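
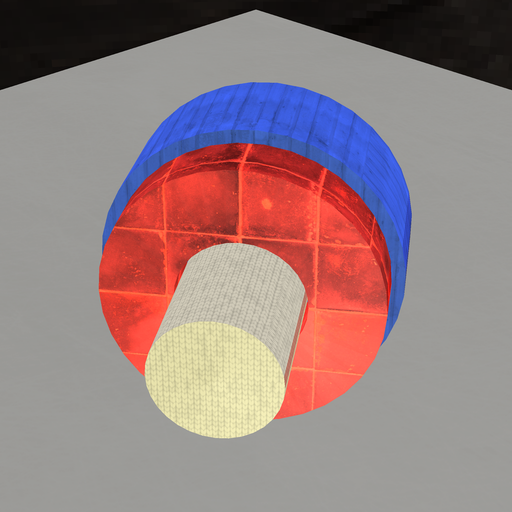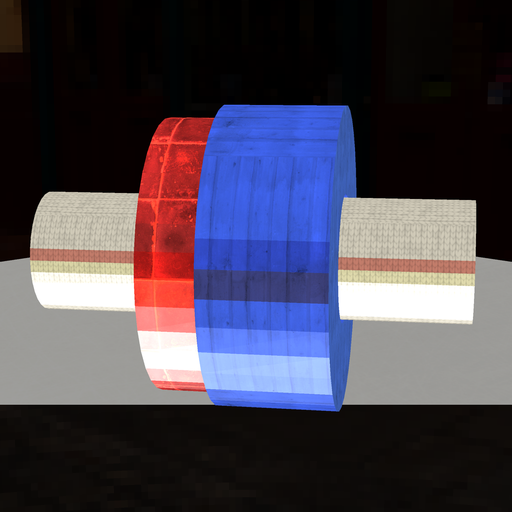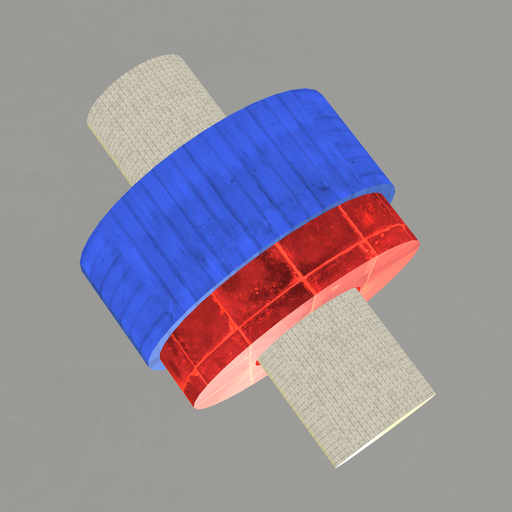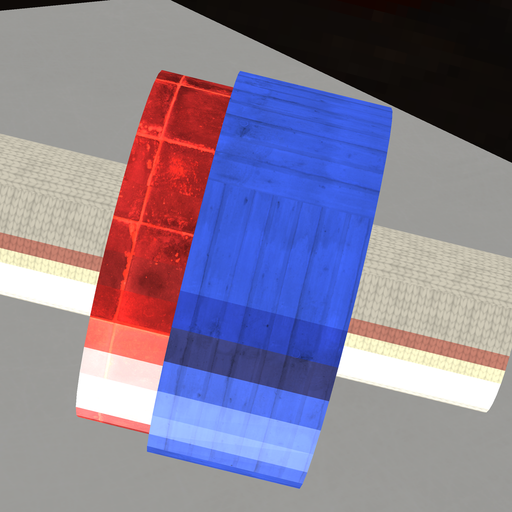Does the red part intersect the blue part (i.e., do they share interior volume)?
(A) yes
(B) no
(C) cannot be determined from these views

(A) yes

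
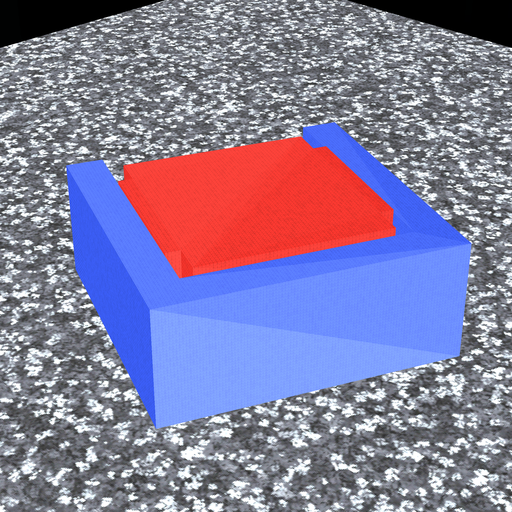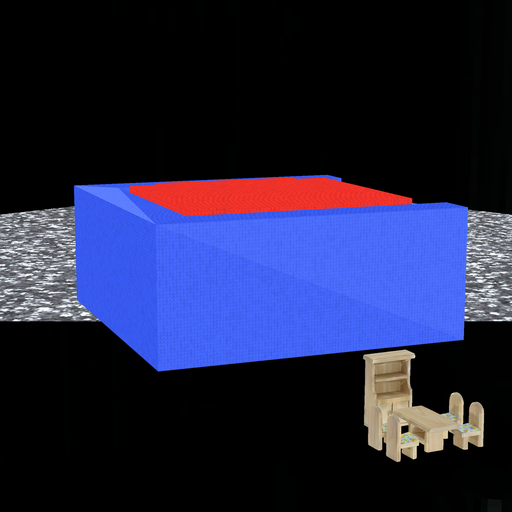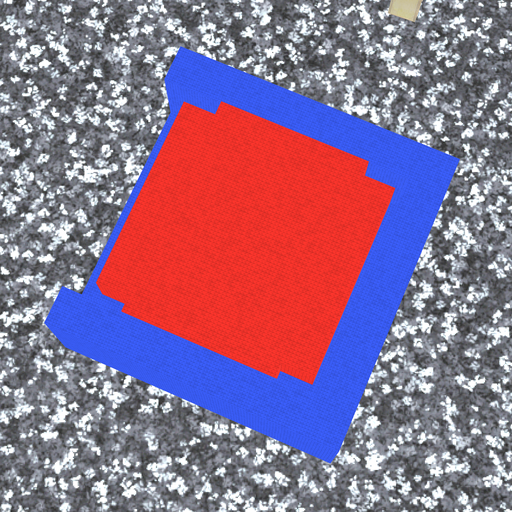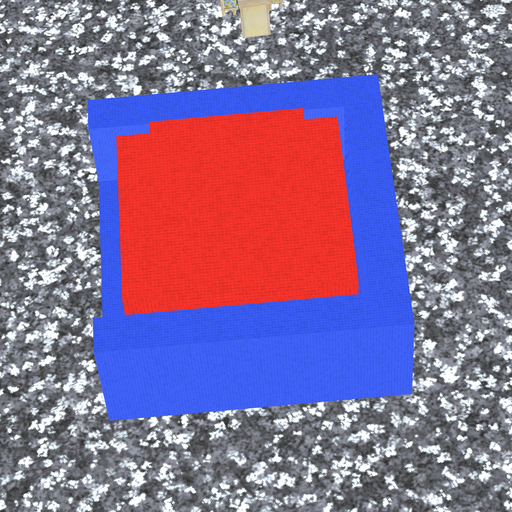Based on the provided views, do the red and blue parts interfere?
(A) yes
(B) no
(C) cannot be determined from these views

(B) no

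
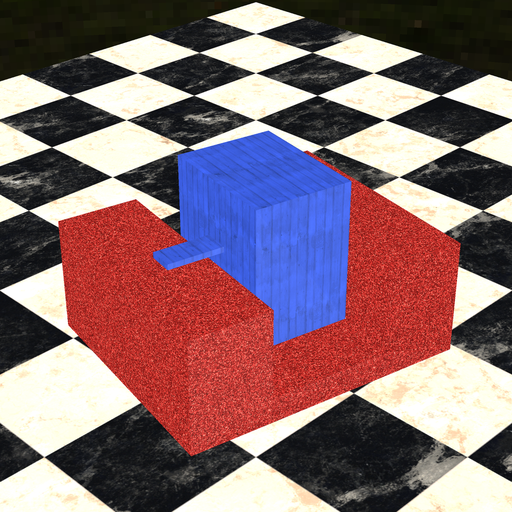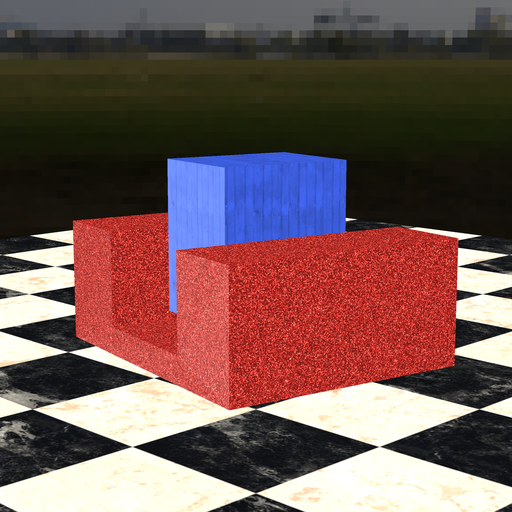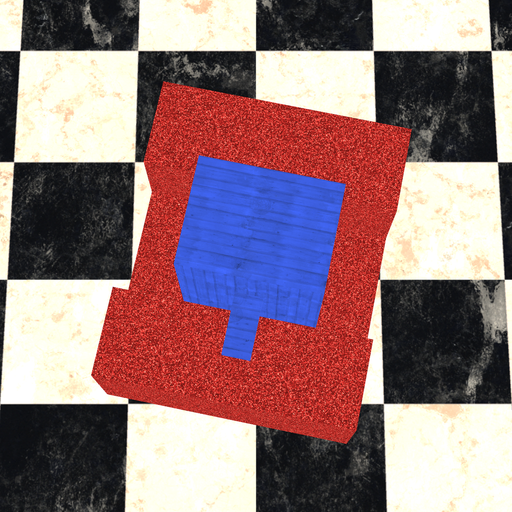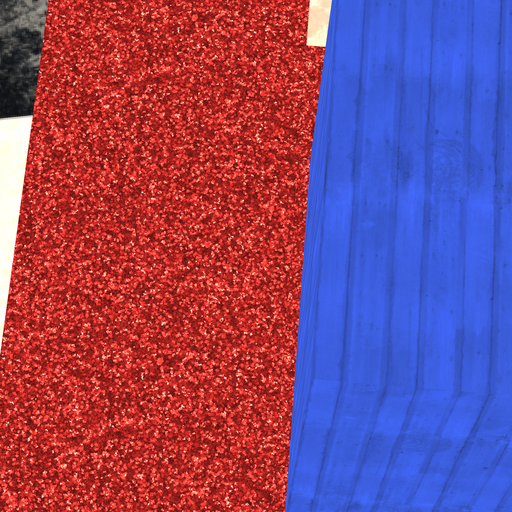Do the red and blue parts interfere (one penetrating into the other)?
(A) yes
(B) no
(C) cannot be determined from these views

(B) no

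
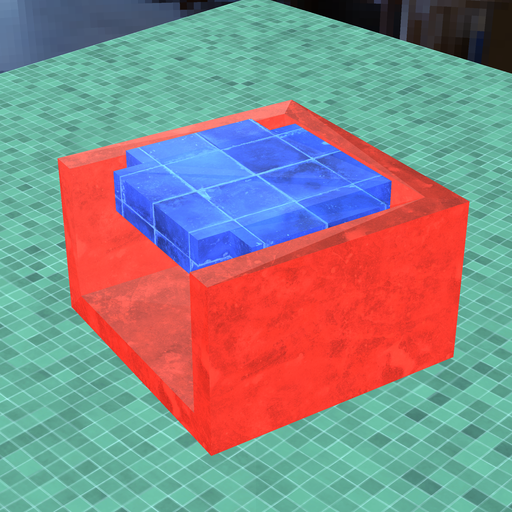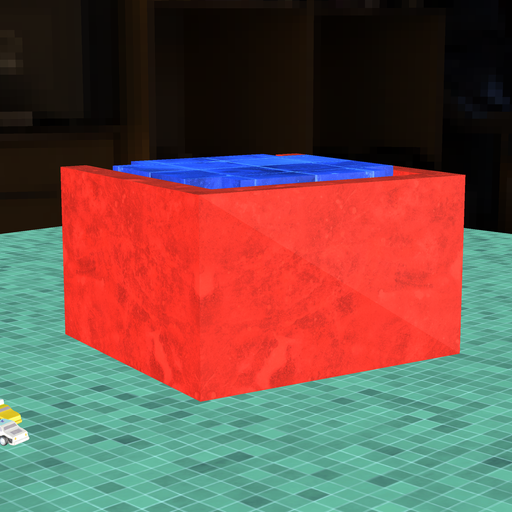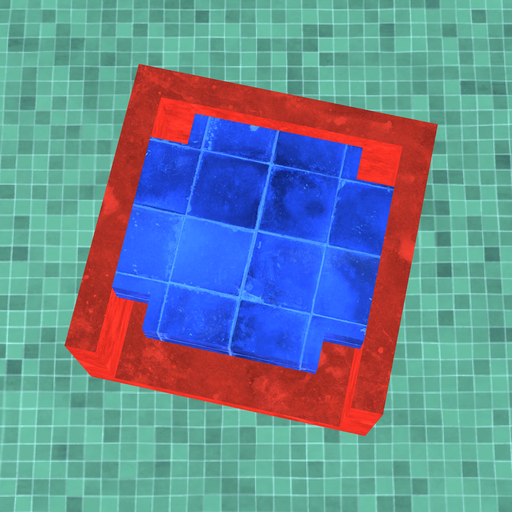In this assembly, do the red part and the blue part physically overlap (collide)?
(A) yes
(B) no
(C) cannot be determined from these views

(B) no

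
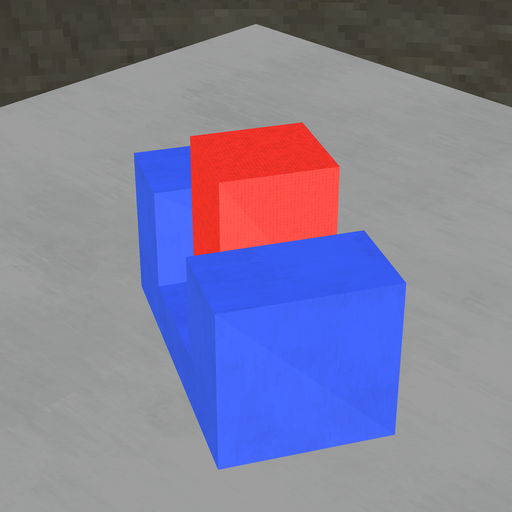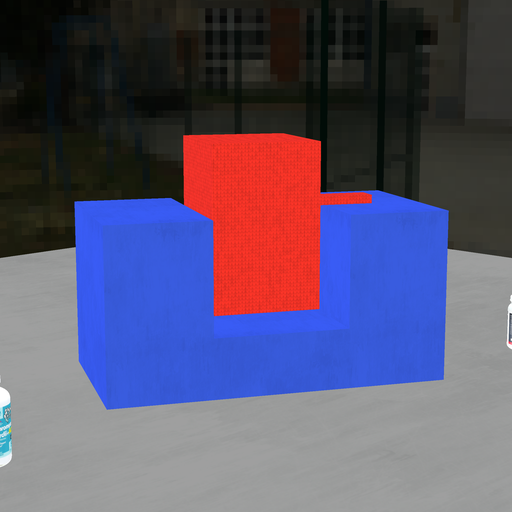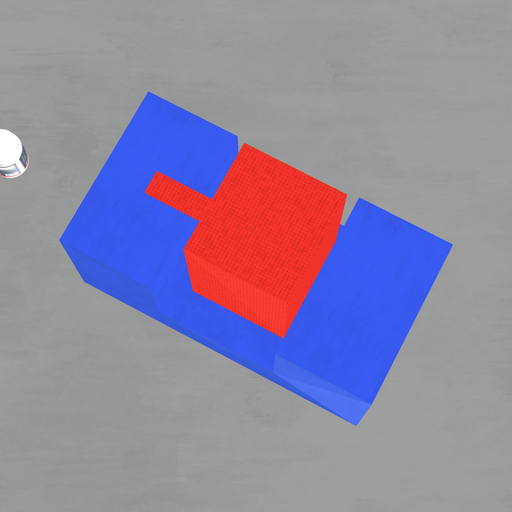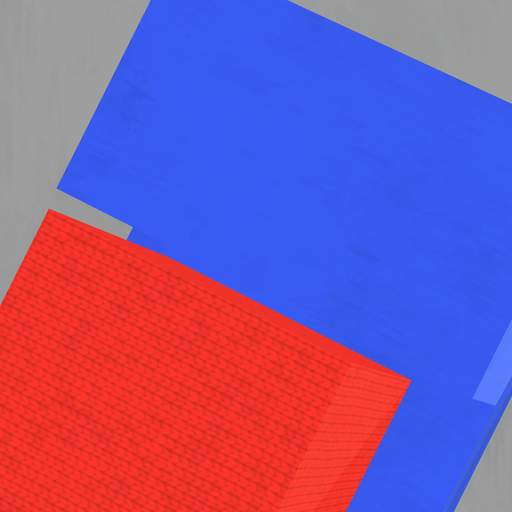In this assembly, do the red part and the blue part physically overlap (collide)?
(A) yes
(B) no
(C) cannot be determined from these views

(B) no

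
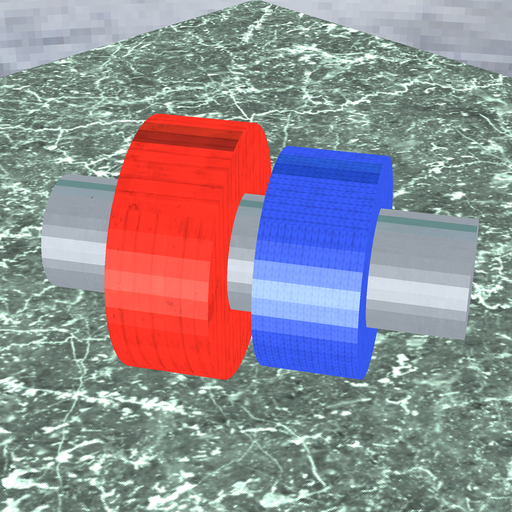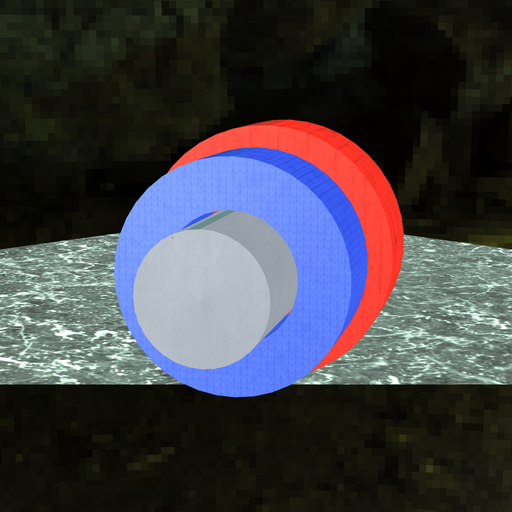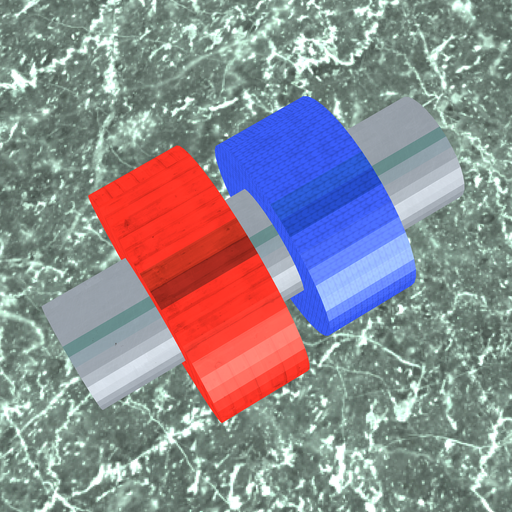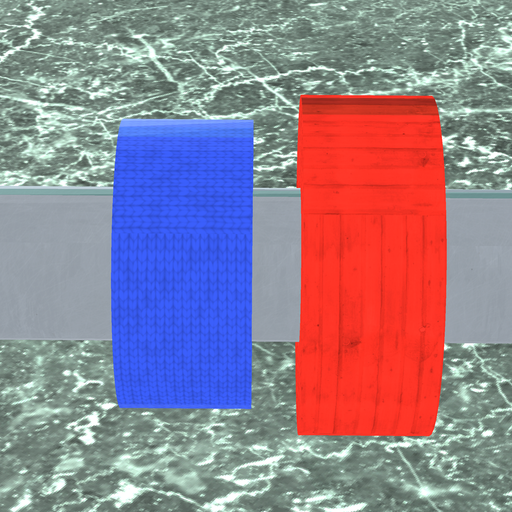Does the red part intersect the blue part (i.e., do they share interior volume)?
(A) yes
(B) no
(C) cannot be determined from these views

(B) no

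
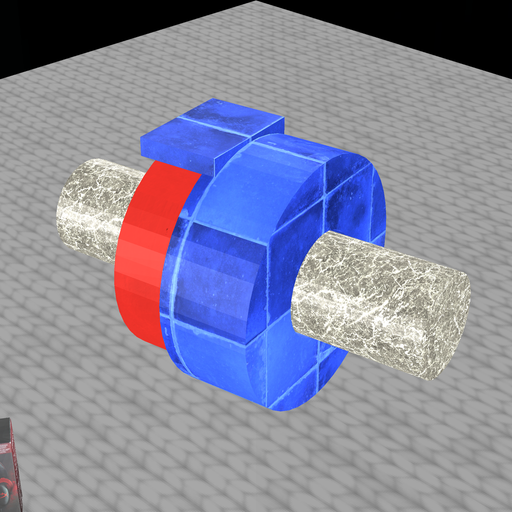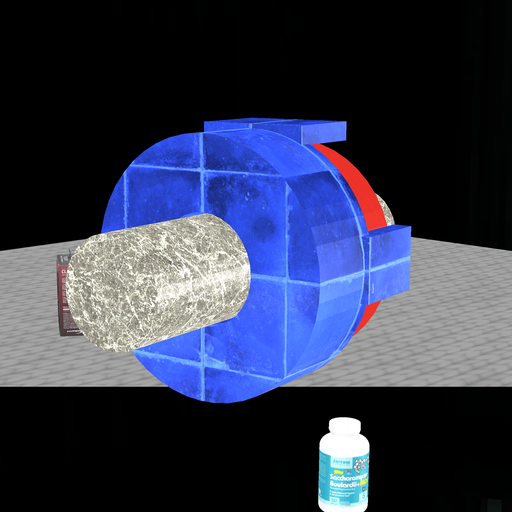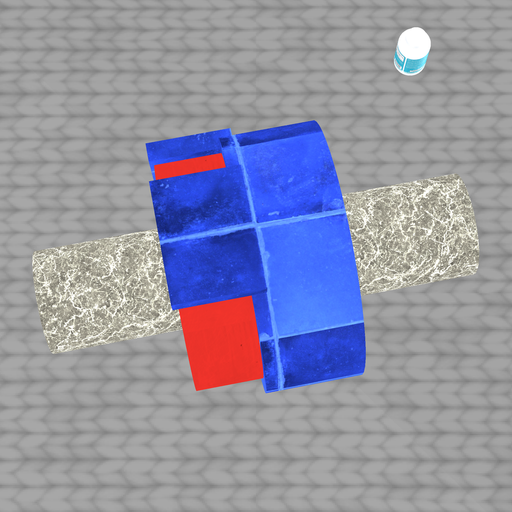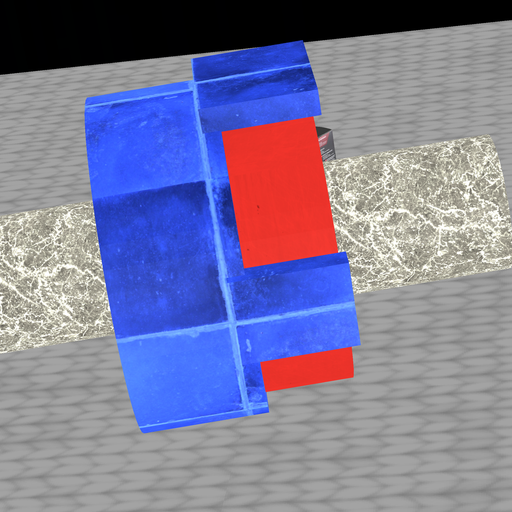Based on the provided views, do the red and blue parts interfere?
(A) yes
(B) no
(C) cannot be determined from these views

(A) yes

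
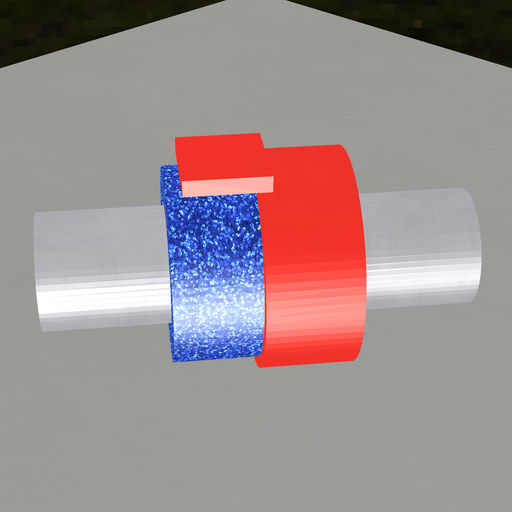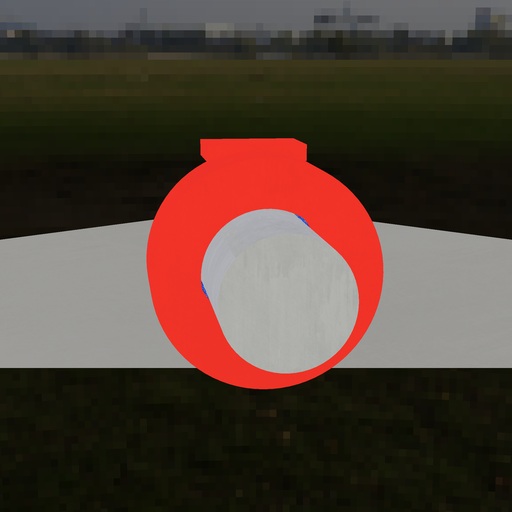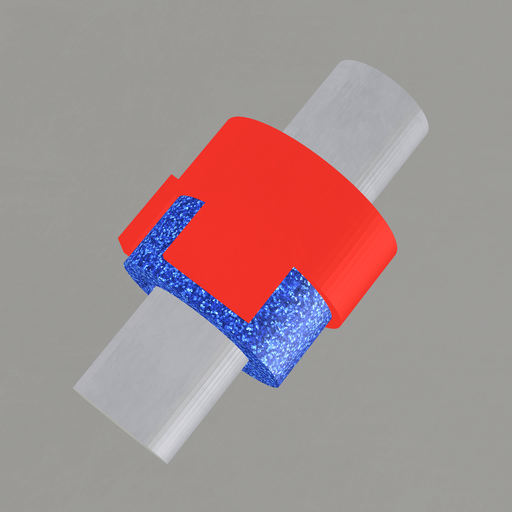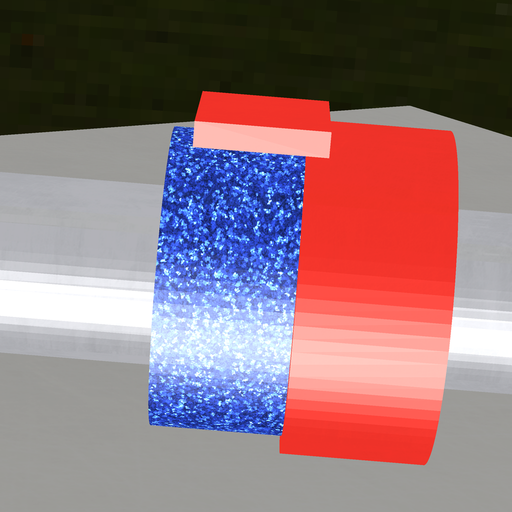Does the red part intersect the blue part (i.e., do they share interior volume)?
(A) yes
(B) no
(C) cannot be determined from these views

(A) yes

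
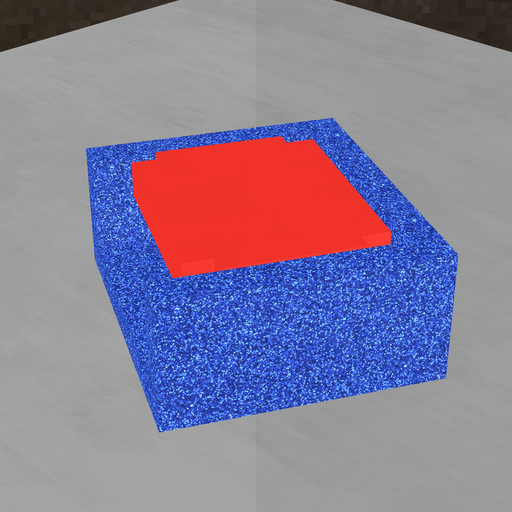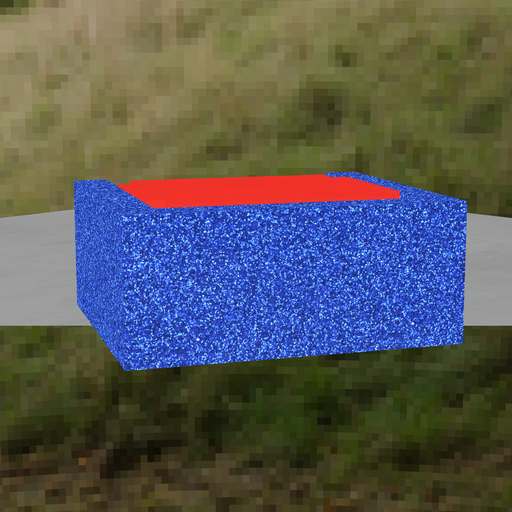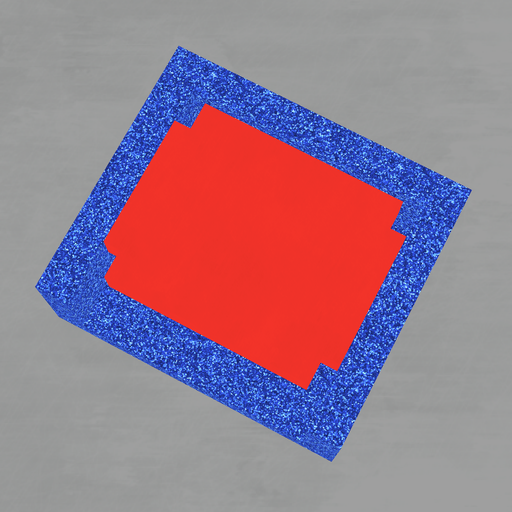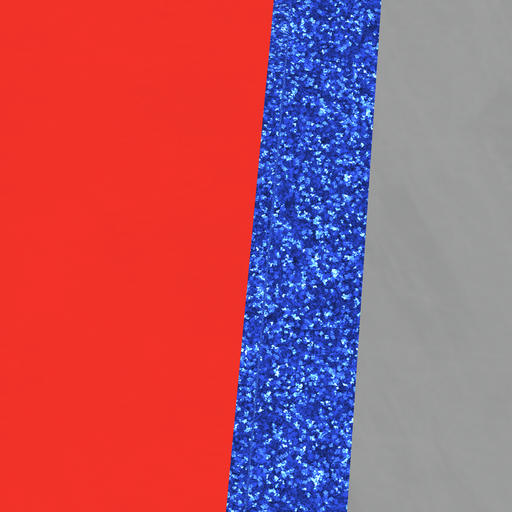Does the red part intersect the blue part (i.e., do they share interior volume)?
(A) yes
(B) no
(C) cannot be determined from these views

(B) no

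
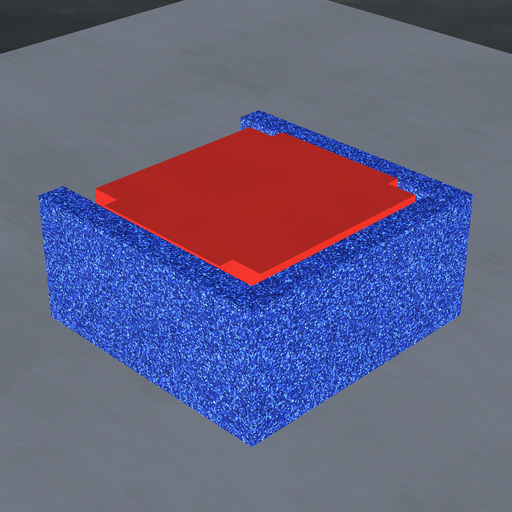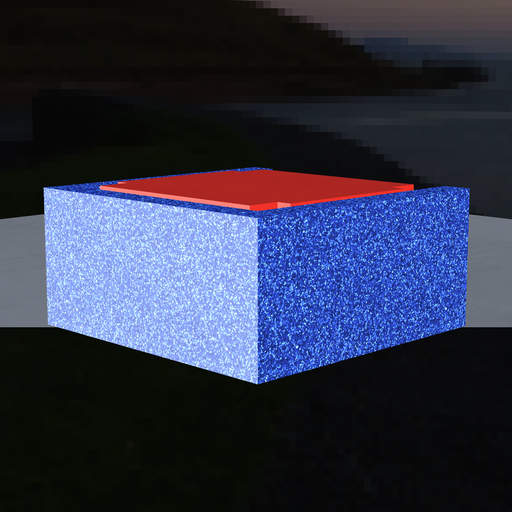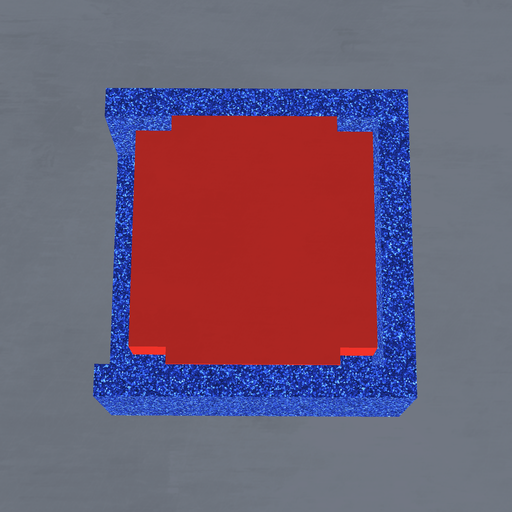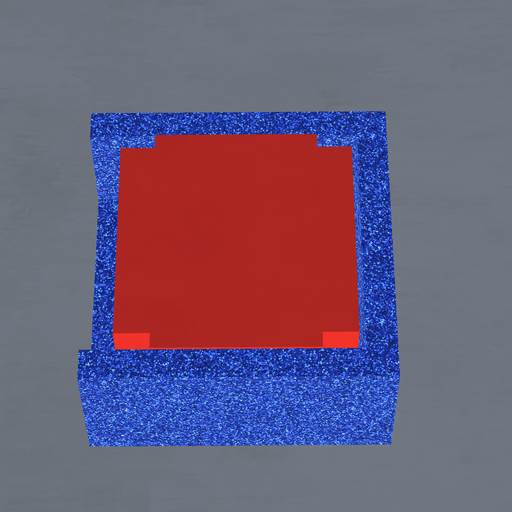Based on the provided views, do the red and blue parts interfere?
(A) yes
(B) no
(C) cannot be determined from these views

(B) no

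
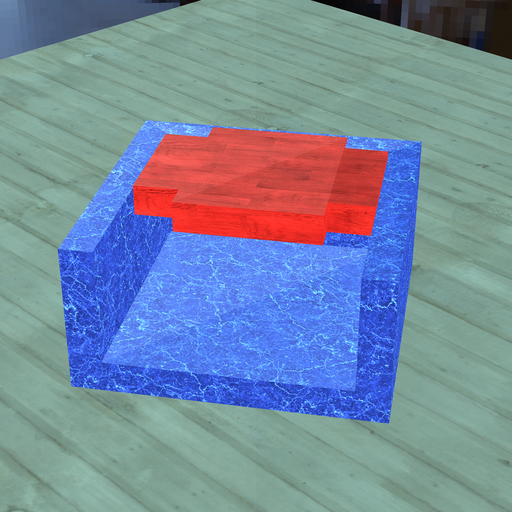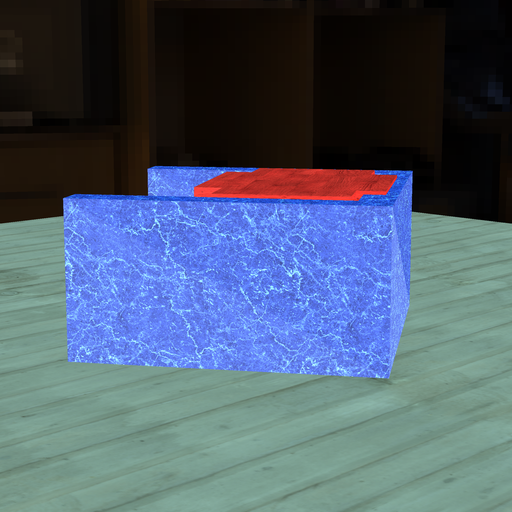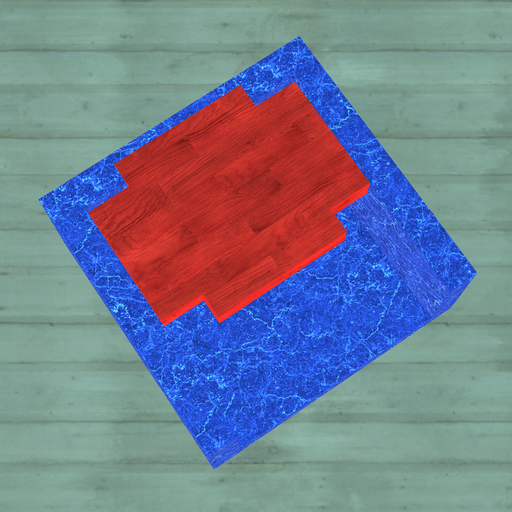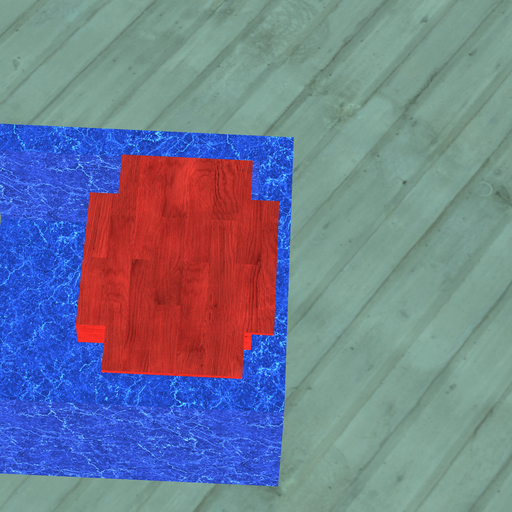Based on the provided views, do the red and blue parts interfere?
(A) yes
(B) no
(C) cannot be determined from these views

(A) yes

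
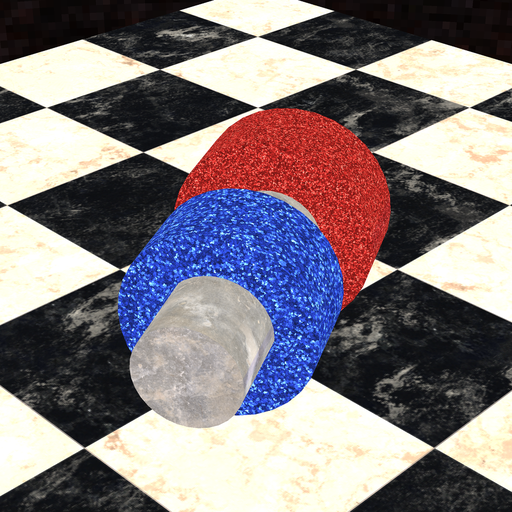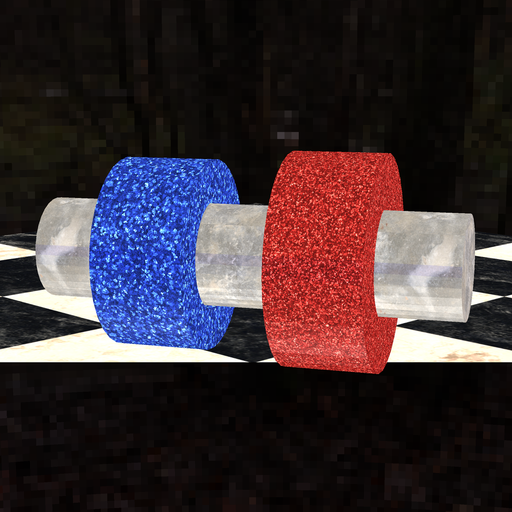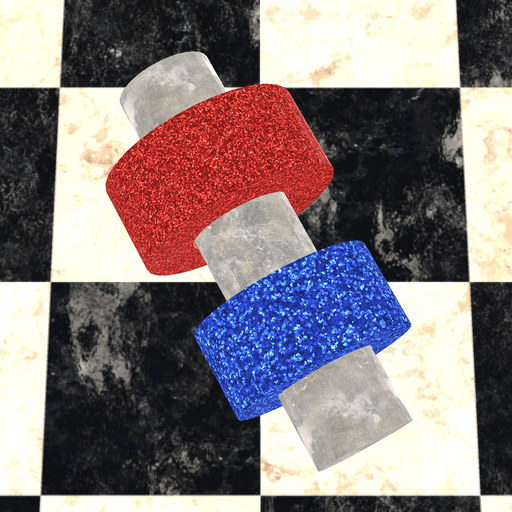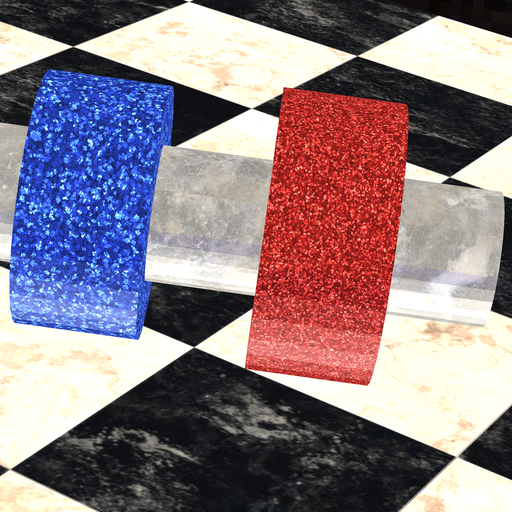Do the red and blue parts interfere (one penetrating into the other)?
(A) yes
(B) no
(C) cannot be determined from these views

(B) no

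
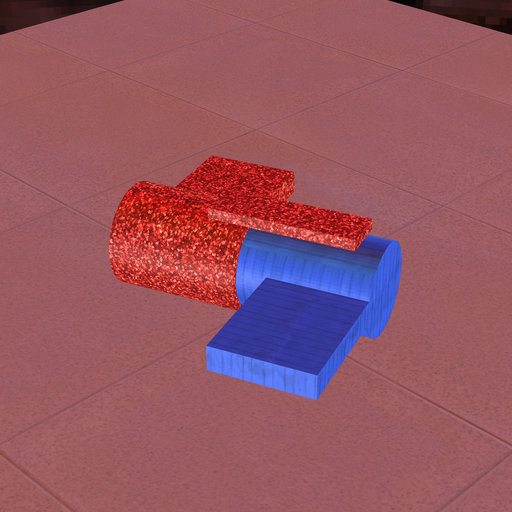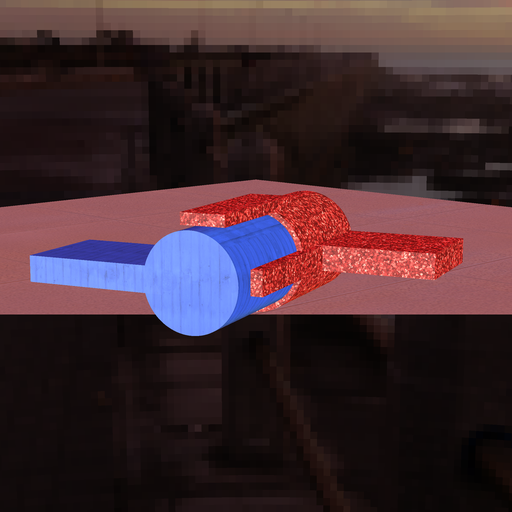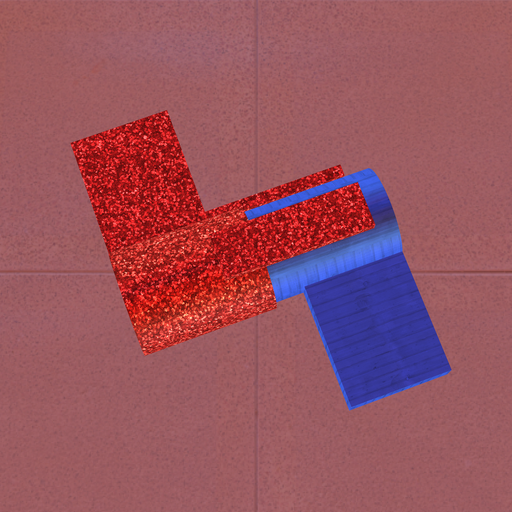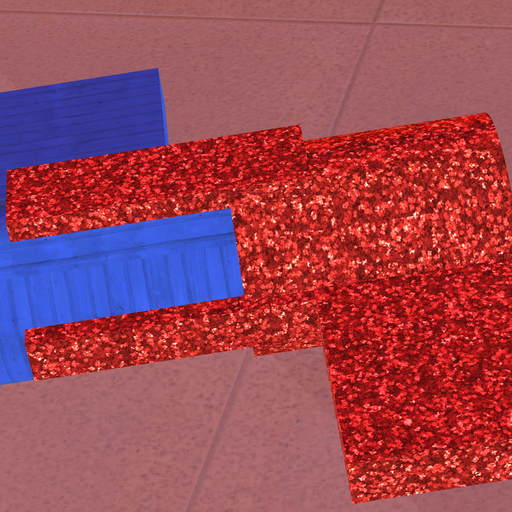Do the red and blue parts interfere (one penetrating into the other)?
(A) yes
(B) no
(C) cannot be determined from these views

(A) yes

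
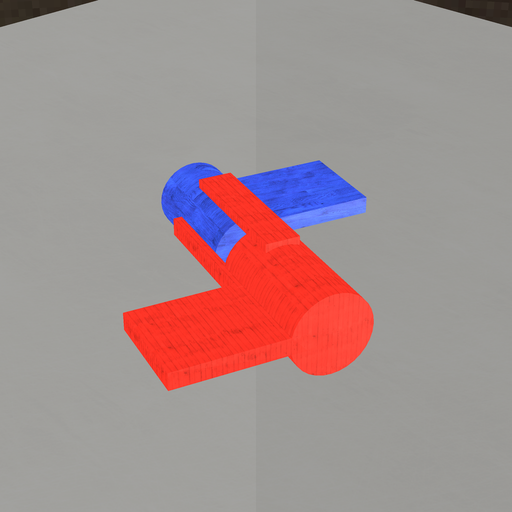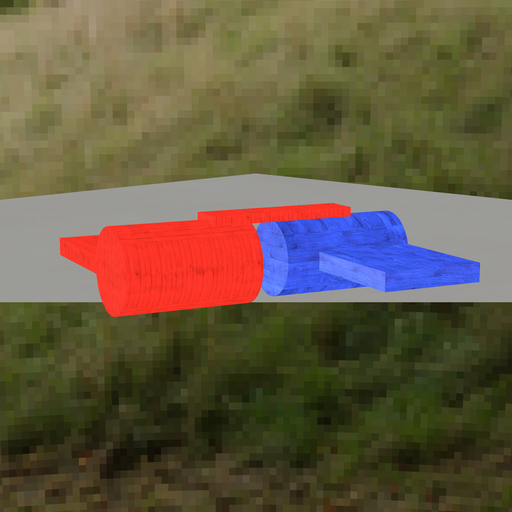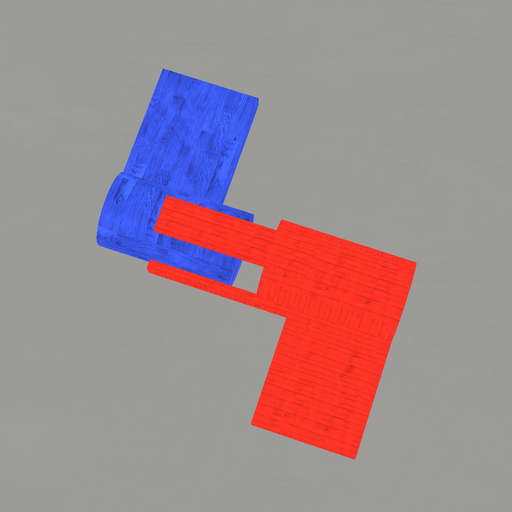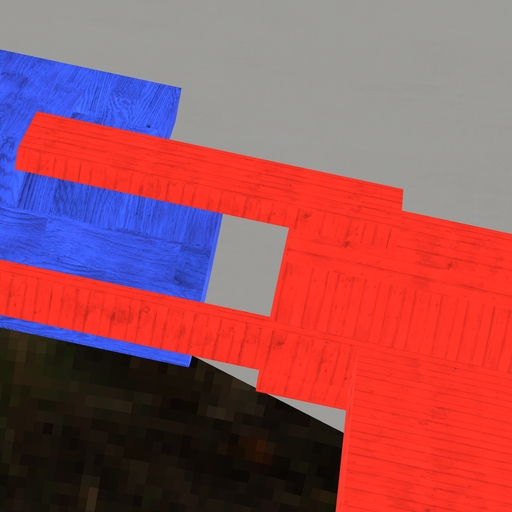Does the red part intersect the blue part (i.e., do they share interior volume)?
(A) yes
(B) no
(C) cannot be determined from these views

(B) no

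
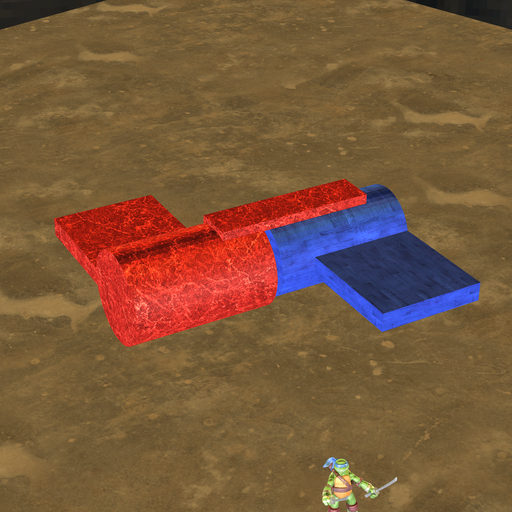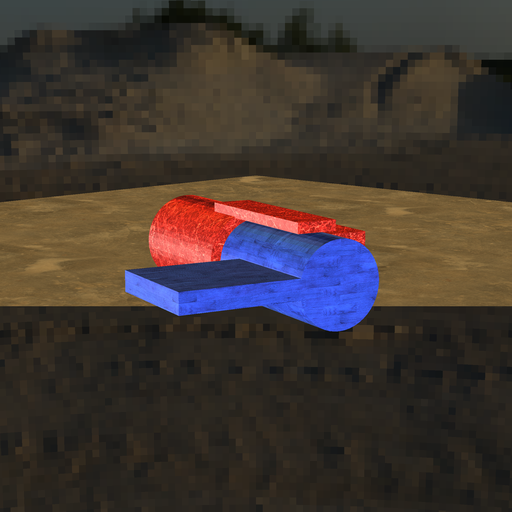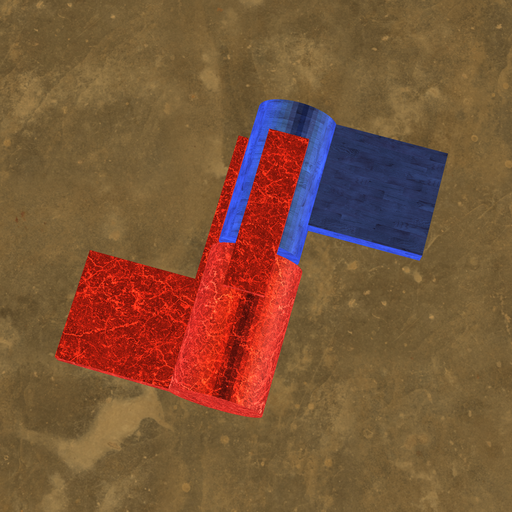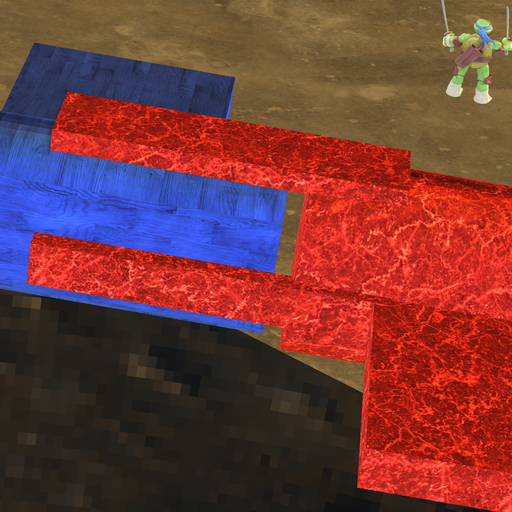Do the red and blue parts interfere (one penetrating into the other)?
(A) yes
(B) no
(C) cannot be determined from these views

(B) no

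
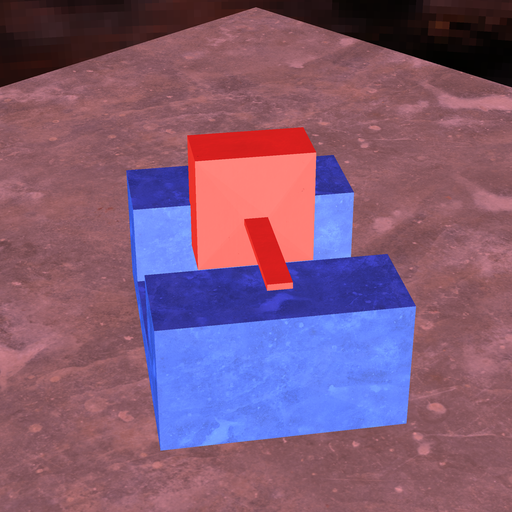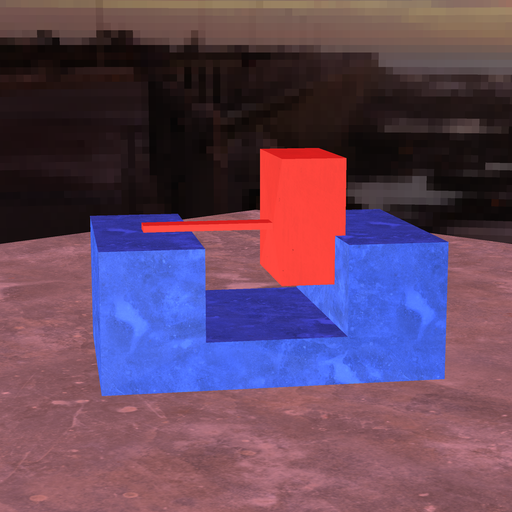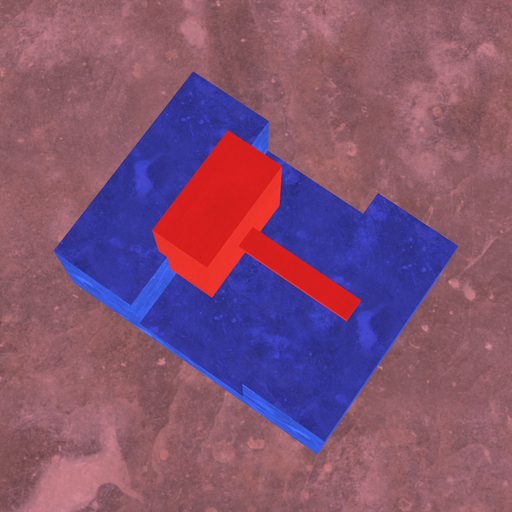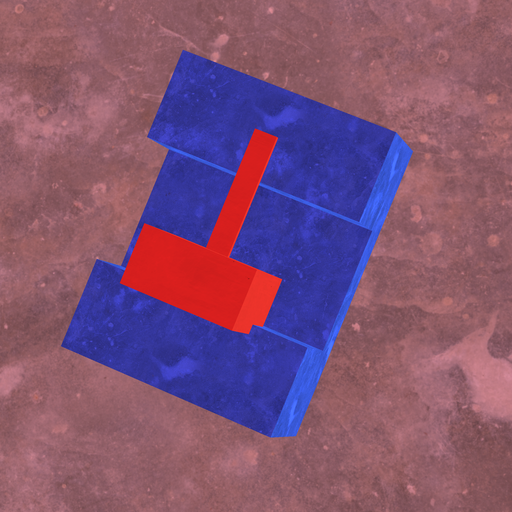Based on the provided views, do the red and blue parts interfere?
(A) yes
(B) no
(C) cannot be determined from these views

(A) yes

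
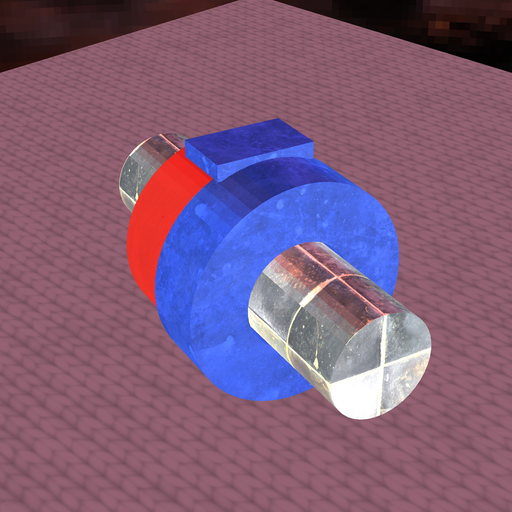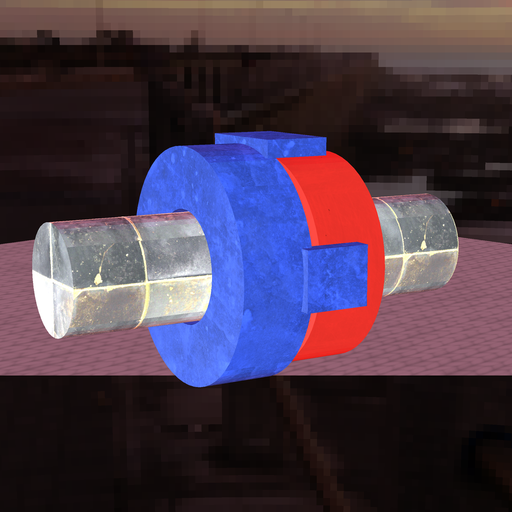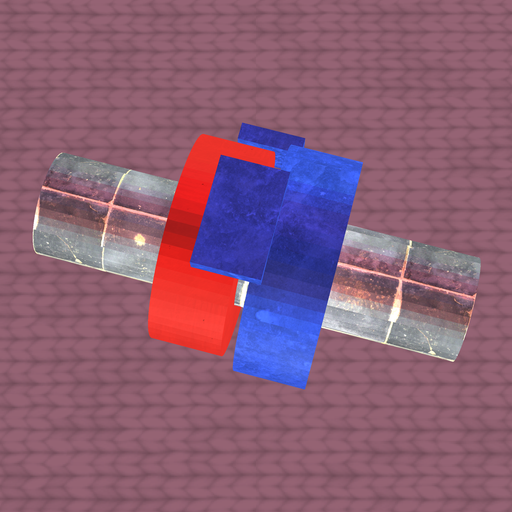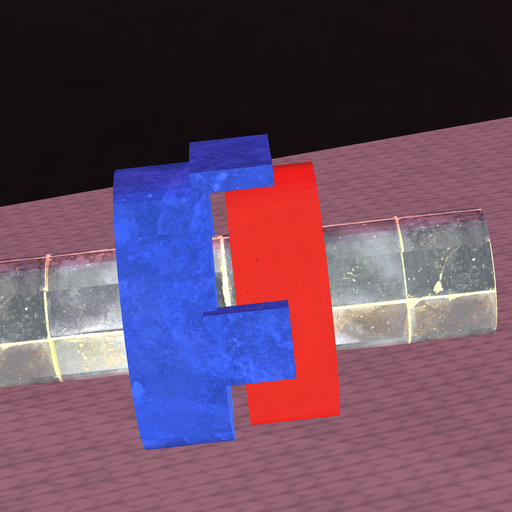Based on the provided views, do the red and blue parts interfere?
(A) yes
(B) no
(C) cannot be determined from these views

(B) no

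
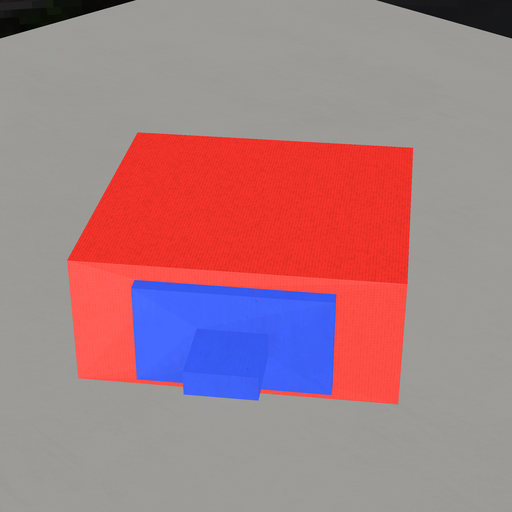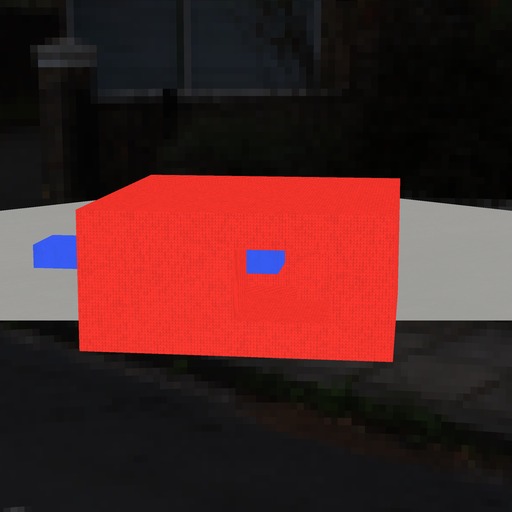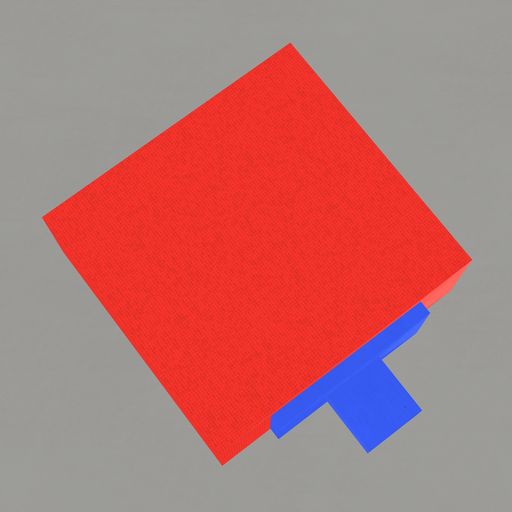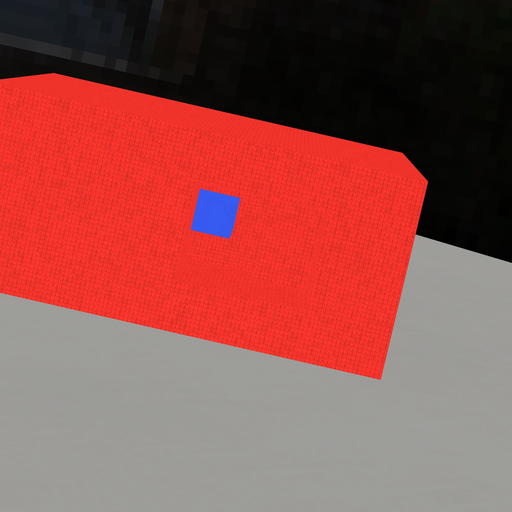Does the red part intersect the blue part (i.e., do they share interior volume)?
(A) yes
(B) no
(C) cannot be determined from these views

(B) no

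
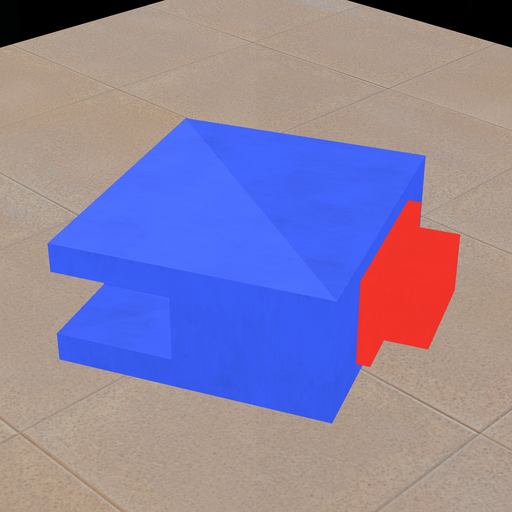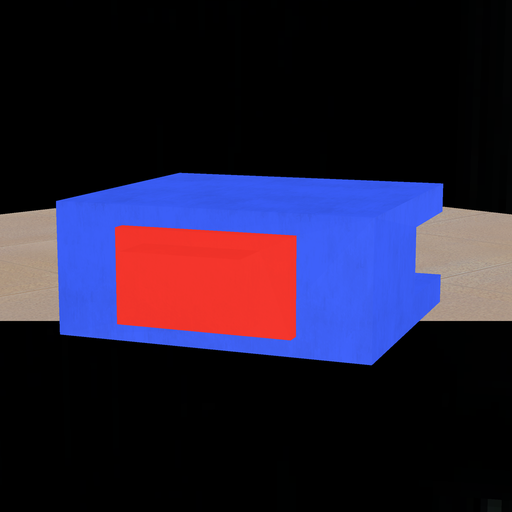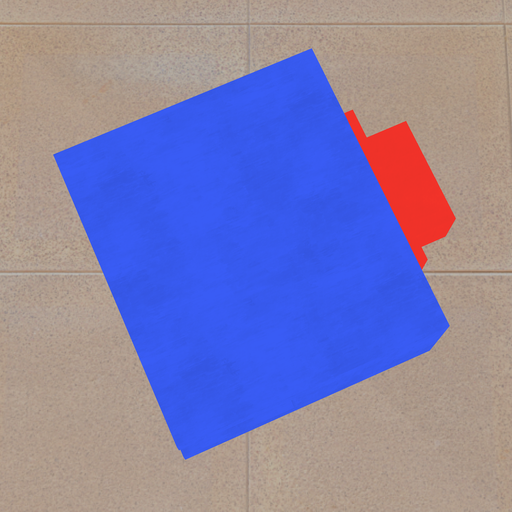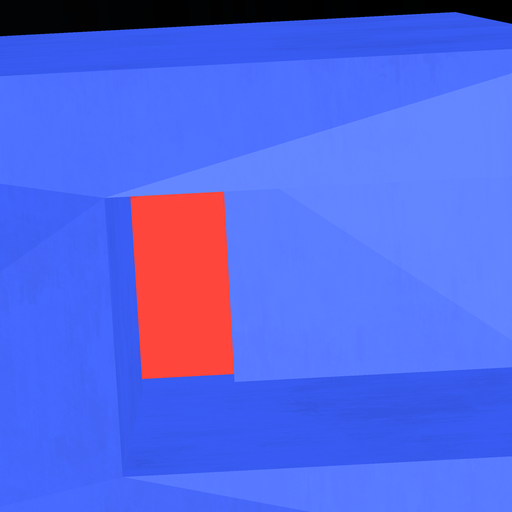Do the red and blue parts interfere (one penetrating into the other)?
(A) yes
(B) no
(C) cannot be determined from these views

(A) yes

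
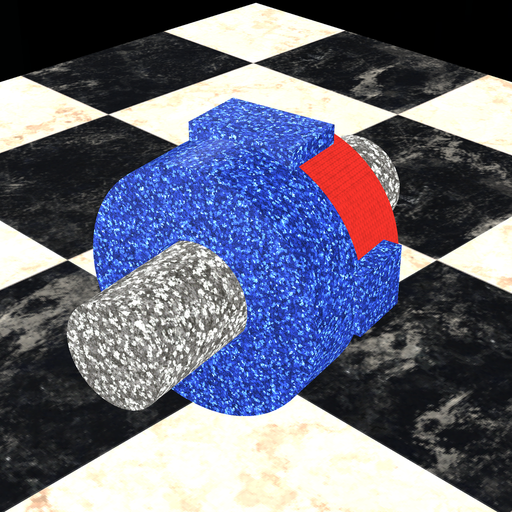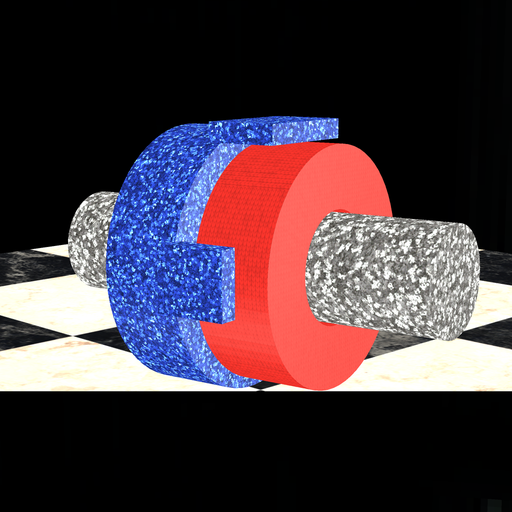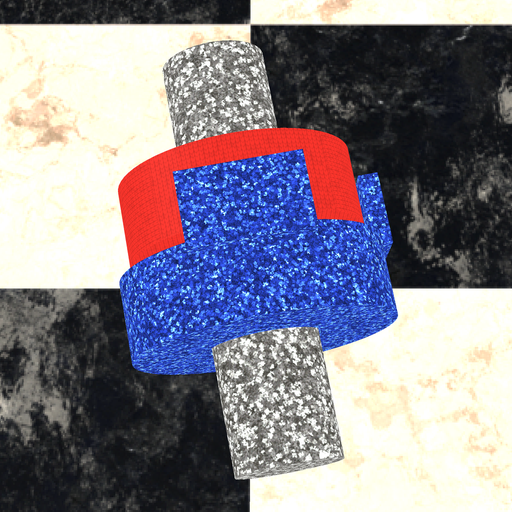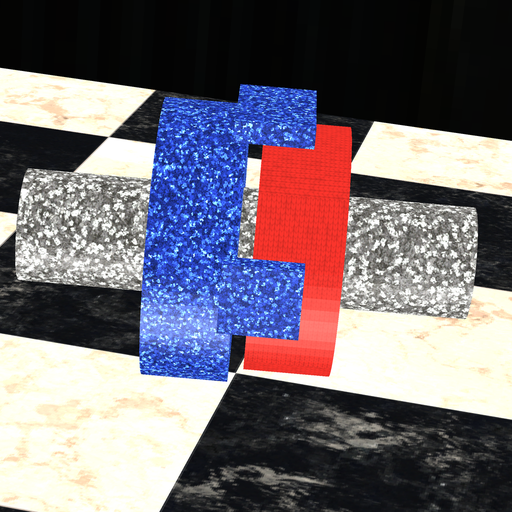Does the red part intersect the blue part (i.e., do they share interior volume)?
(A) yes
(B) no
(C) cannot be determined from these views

(B) no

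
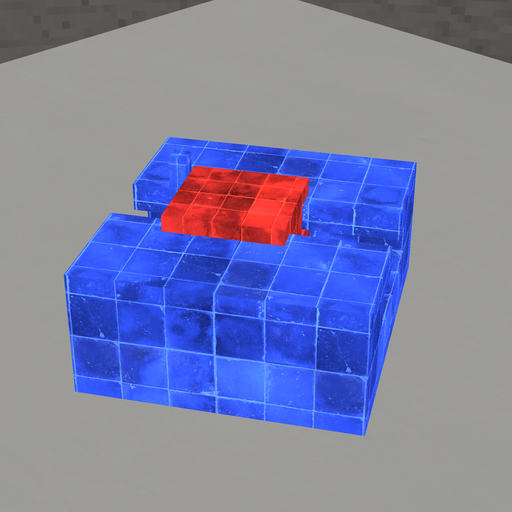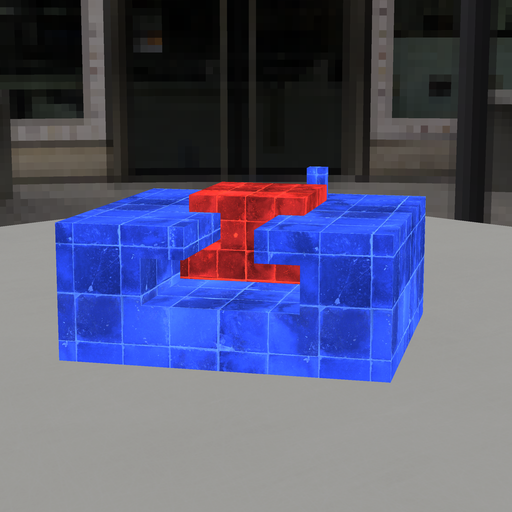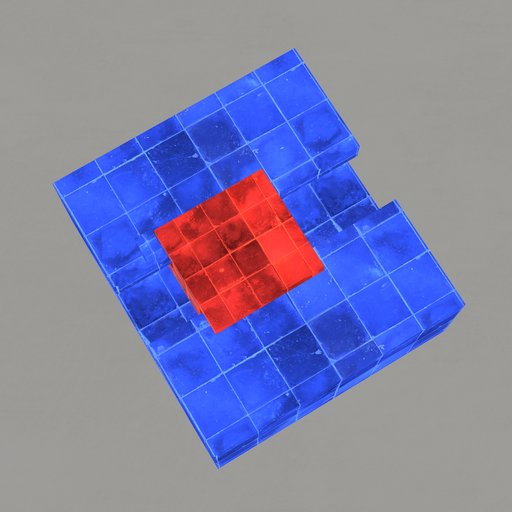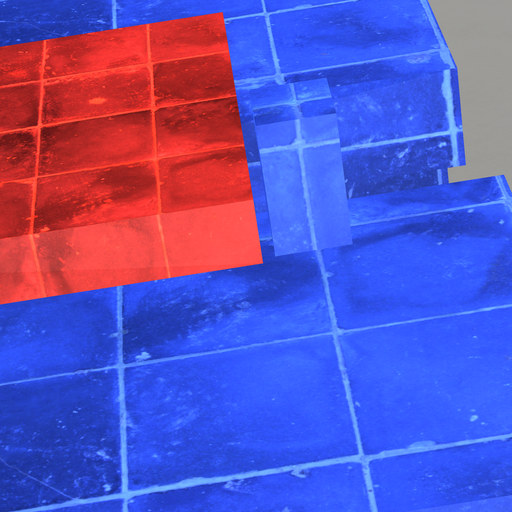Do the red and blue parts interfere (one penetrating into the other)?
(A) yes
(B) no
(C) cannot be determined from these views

(B) no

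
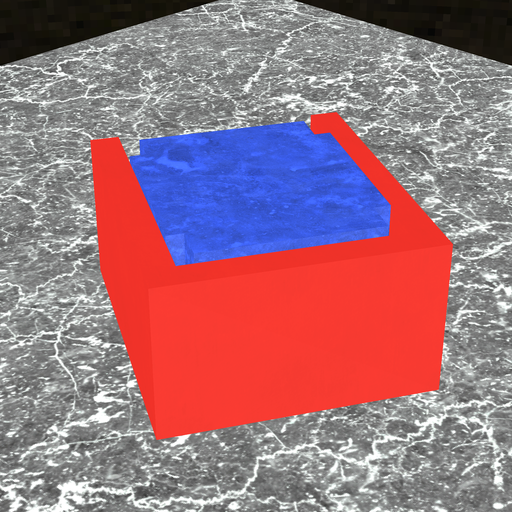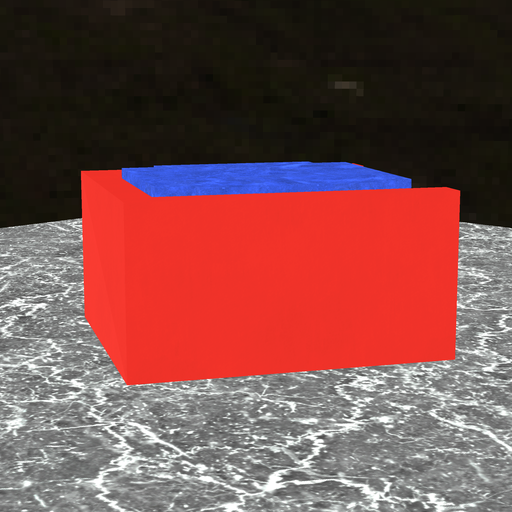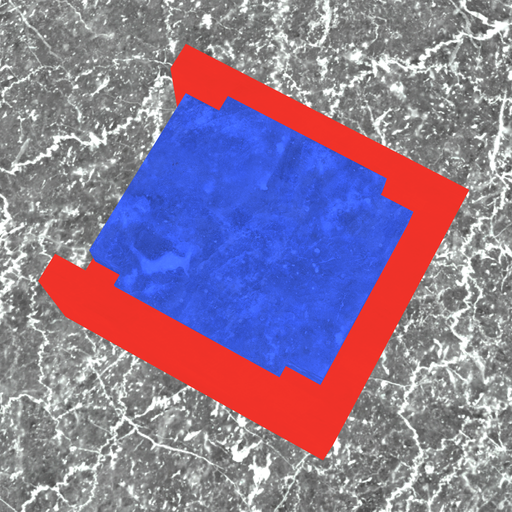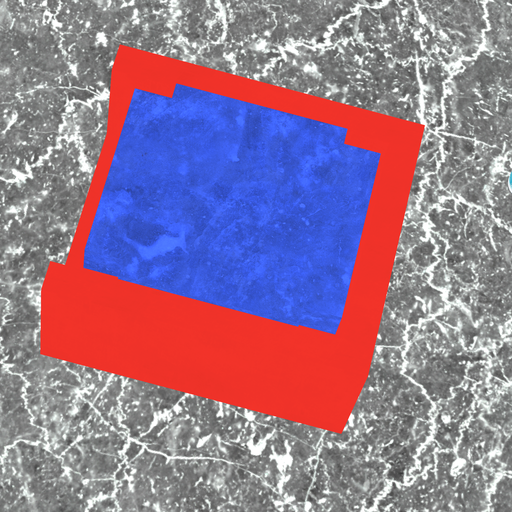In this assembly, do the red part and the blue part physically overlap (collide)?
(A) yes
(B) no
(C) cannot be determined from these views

(B) no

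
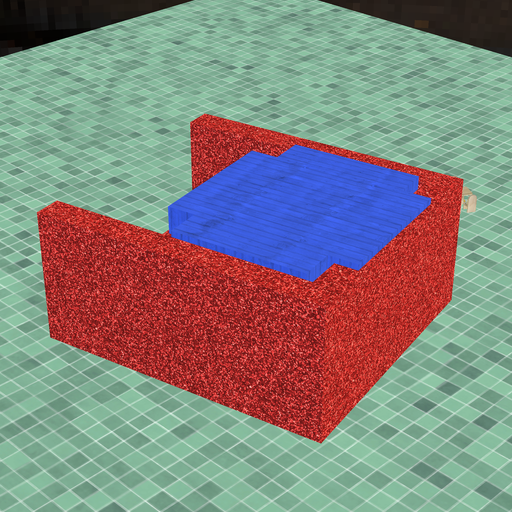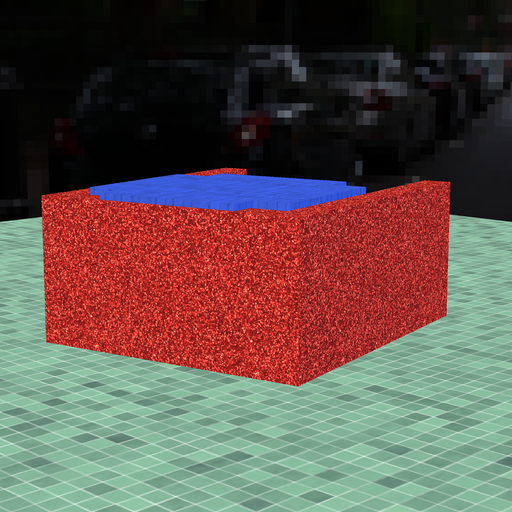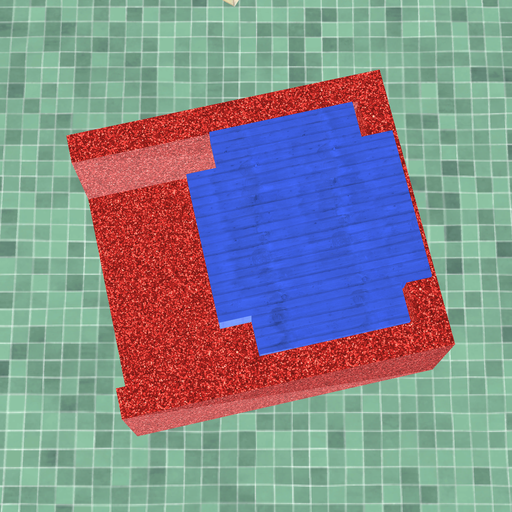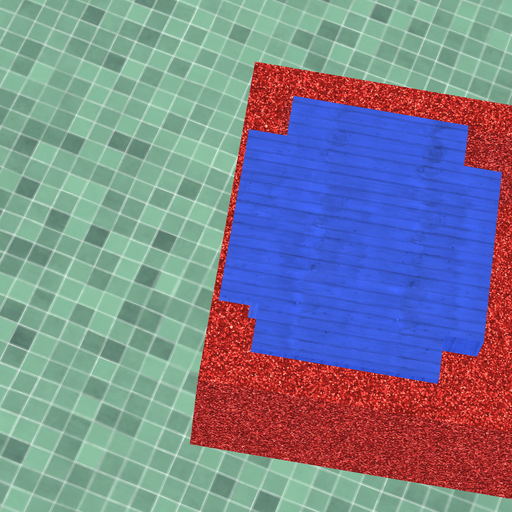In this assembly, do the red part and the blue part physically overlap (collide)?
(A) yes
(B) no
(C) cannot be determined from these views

(A) yes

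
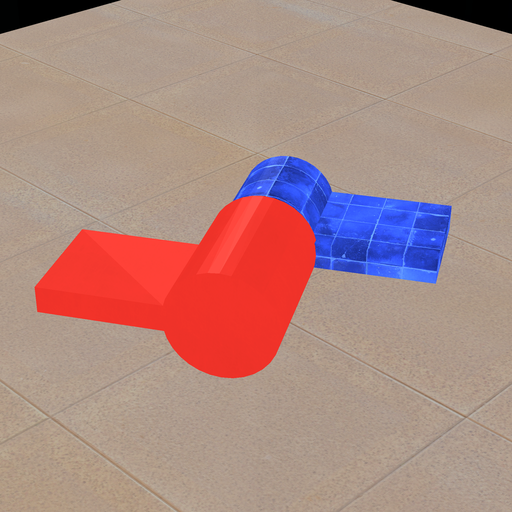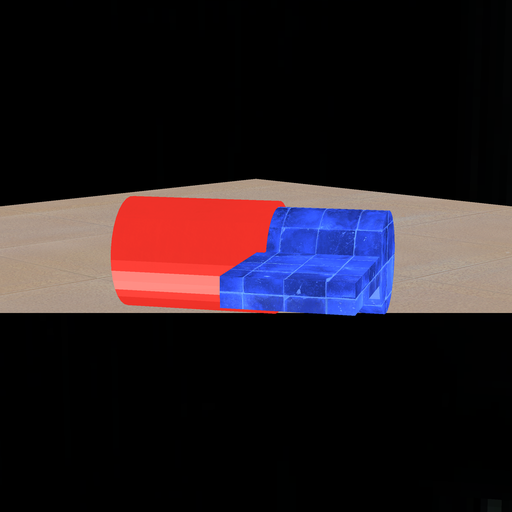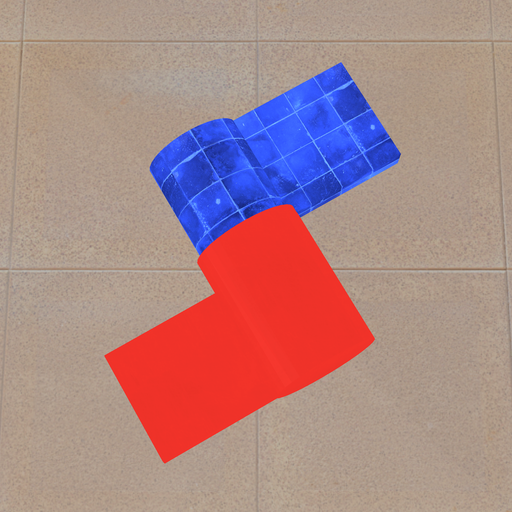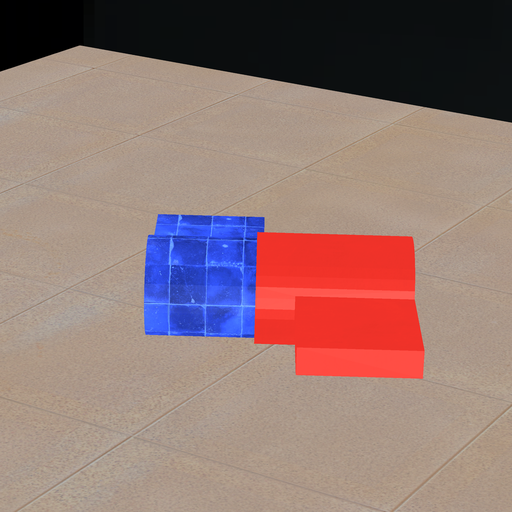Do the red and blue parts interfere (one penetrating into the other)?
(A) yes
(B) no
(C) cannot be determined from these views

(A) yes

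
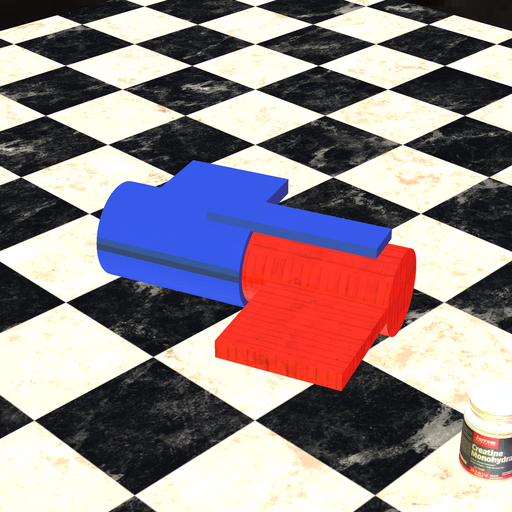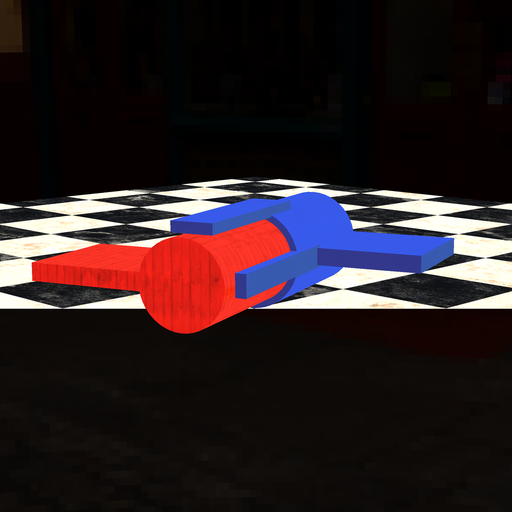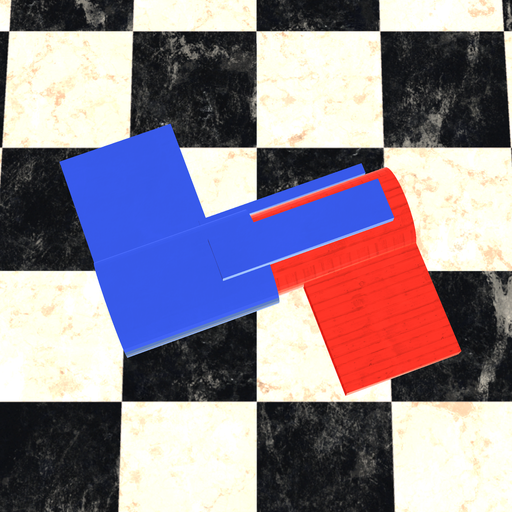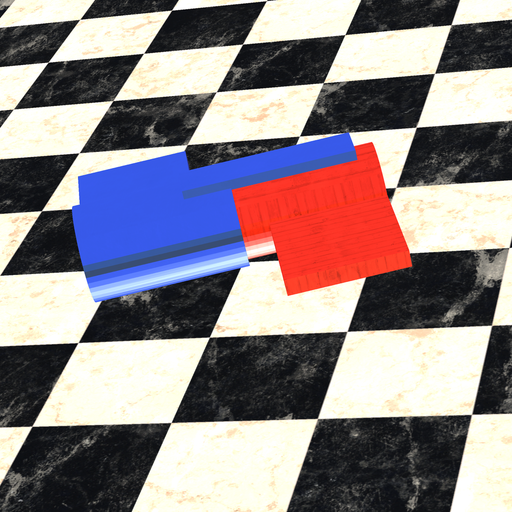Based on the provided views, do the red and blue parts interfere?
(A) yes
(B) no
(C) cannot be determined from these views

(A) yes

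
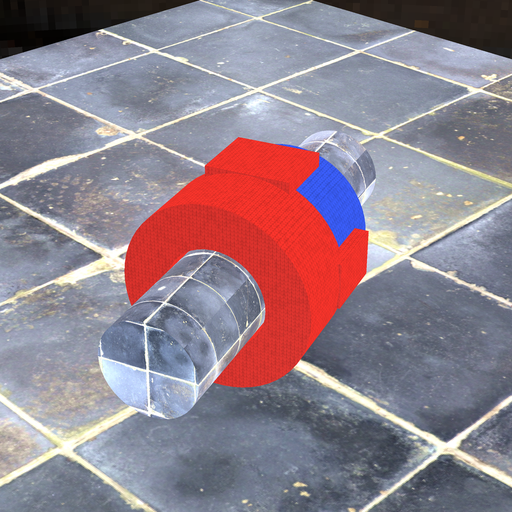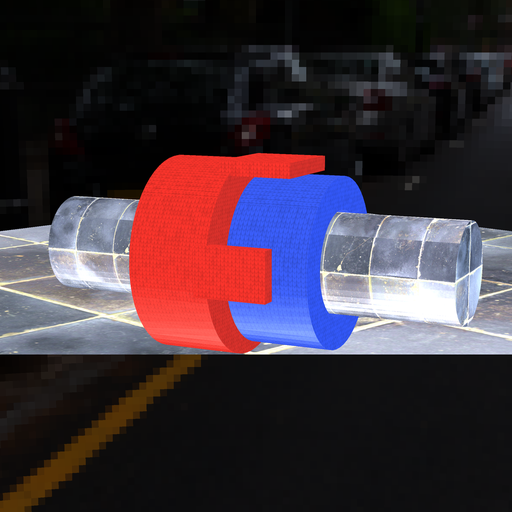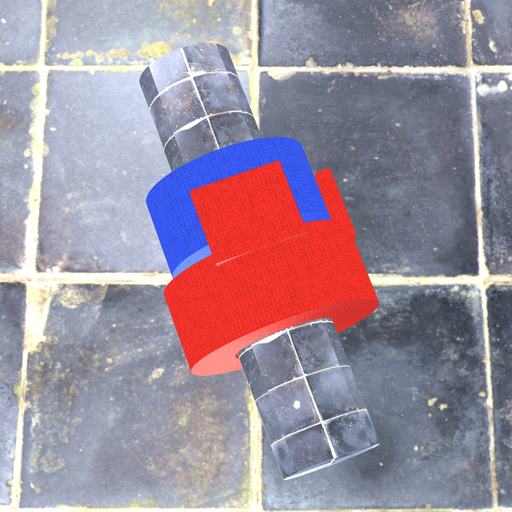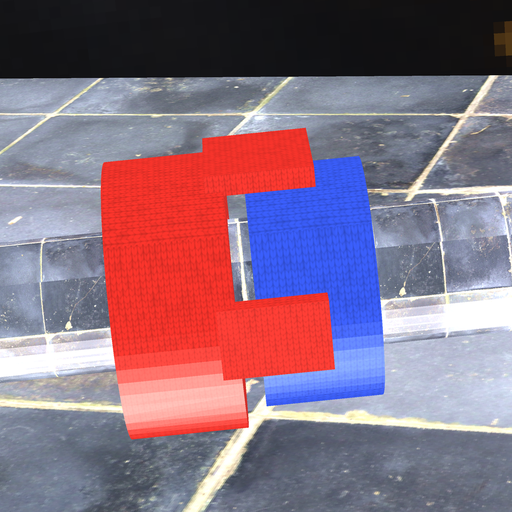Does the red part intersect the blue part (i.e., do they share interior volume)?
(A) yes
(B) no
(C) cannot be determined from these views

(B) no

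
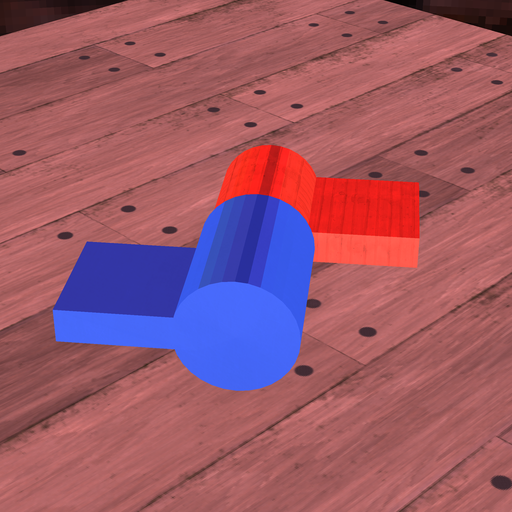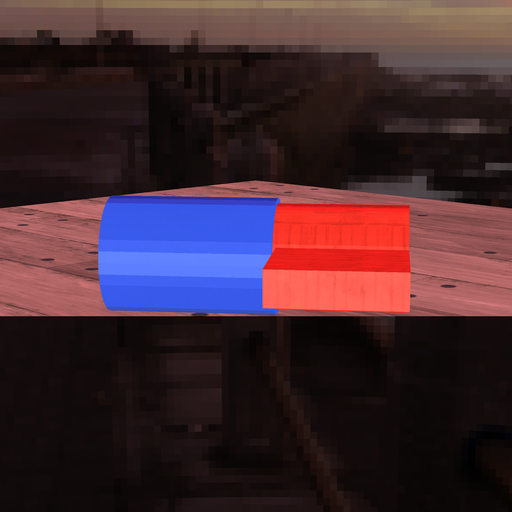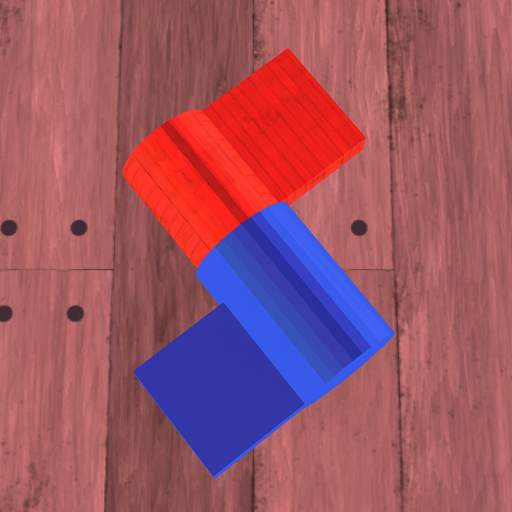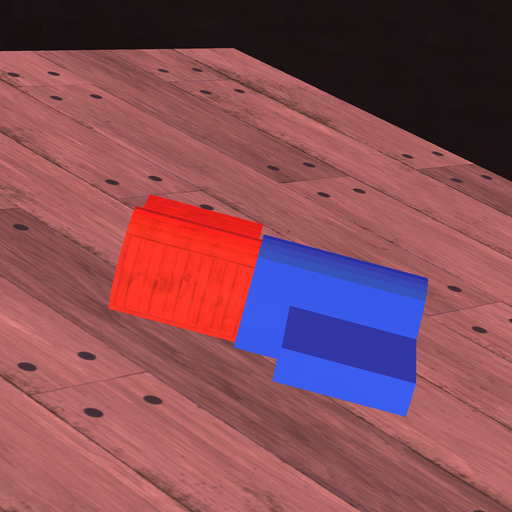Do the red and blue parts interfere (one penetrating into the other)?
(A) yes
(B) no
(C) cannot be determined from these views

(A) yes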